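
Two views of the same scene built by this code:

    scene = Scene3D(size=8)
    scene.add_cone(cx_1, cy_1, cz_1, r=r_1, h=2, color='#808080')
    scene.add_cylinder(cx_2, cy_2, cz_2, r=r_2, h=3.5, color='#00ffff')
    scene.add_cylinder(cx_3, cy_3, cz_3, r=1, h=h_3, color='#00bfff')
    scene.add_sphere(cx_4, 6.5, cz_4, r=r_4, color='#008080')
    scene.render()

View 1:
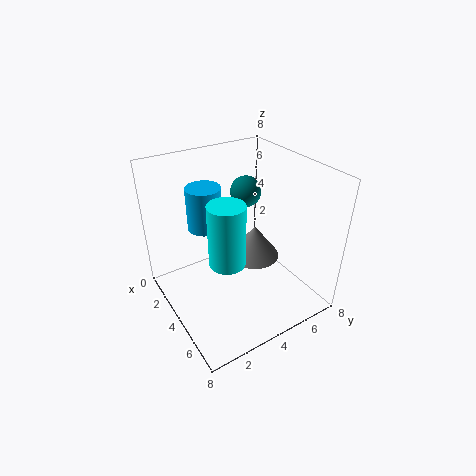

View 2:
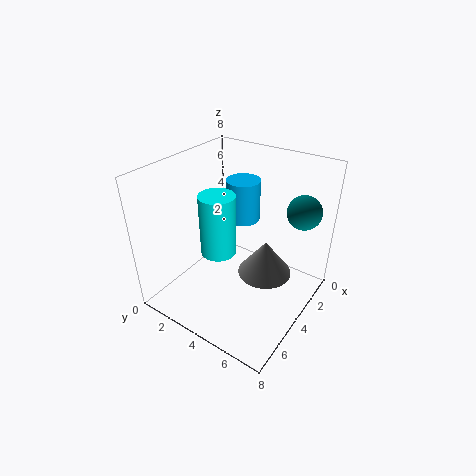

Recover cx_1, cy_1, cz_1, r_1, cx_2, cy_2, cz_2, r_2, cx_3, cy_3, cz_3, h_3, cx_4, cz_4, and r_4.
cx_1 = 3.5; cy_1 = 5.5; cz_1 = 2; r_1 = 1.5; cx_2 = 4.5; cy_2 = 3; cz_2 = 3; r_2 = 1; cx_3 = 2; cy_3 = 3; cz_3 = 4; h_3 = 2.5; cx_4 = 1; cz_4 = 5; r_4 = 1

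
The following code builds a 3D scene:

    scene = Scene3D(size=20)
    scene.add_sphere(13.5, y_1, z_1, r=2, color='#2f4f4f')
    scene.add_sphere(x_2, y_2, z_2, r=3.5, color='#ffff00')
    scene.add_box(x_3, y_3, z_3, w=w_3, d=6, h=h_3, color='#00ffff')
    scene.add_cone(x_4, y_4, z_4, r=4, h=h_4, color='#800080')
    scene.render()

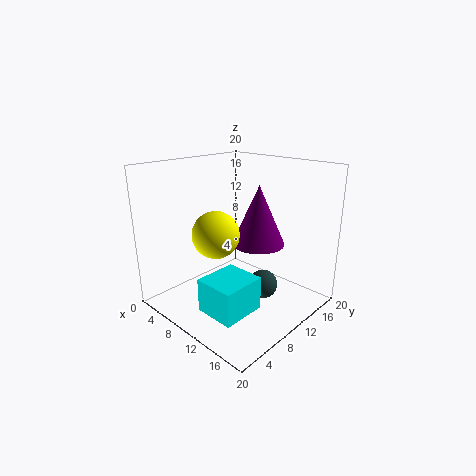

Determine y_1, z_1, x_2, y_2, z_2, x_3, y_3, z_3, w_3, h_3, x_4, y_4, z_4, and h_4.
y_1 = 11.5; z_1 = 3.5; x_2 = 6; y_2 = 9.5; z_2 = 9.5; x_3 = 10; y_3 = 2.5; z_3 = 2; w_3 = 5.5; h_3 = 4.5; x_4 = 9.5; y_4 = 15; z_4 = 7.5; h_4 = 9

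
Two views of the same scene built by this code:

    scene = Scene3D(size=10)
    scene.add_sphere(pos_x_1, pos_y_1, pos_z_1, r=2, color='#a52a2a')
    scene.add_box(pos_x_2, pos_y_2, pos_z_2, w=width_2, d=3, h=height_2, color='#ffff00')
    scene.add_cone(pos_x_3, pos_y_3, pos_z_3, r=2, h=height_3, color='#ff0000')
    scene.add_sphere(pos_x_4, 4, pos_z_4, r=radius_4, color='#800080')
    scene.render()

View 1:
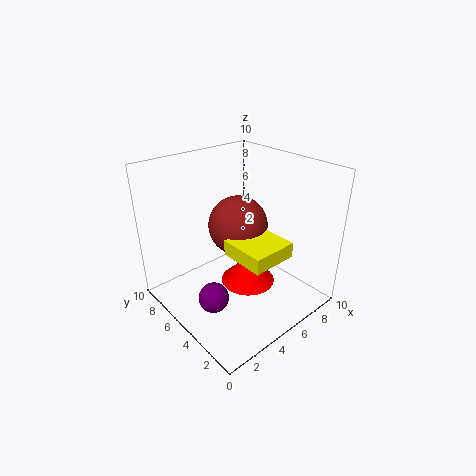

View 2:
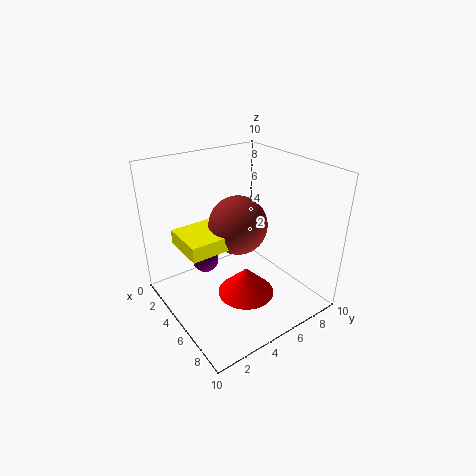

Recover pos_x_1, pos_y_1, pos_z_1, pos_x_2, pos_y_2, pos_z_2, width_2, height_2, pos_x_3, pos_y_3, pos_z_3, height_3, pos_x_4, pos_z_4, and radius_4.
pos_x_1 = 5, pos_y_1 = 5, pos_z_1 = 6, pos_x_2 = 3, pos_y_2 = 1, pos_z_2 = 5, width_2 = 3, height_2 = 1, pos_x_3 = 6, pos_y_3 = 5, pos_z_3 = 1, height_3 = 2, pos_x_4 = 2, pos_z_4 = 2, radius_4 = 1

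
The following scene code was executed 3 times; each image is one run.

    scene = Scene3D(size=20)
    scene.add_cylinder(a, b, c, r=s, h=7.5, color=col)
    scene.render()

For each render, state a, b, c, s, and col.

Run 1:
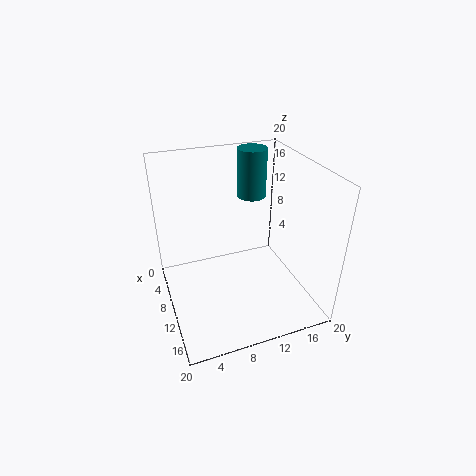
a = 2.75; b = 15; c = 12.5; s = 2.25; col = 'teal'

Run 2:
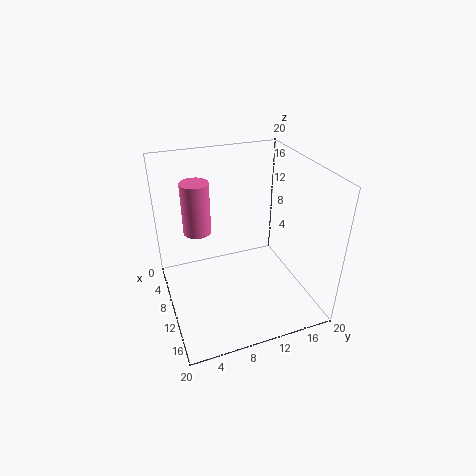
a = 6; b = 5.25; c = 9.75; s = 2; col = 'hotpink'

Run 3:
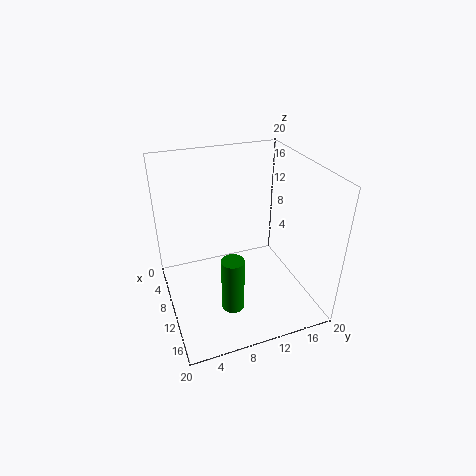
a = 14.75; b = 7.5; c = 2.5; s = 1.5; col = 'green'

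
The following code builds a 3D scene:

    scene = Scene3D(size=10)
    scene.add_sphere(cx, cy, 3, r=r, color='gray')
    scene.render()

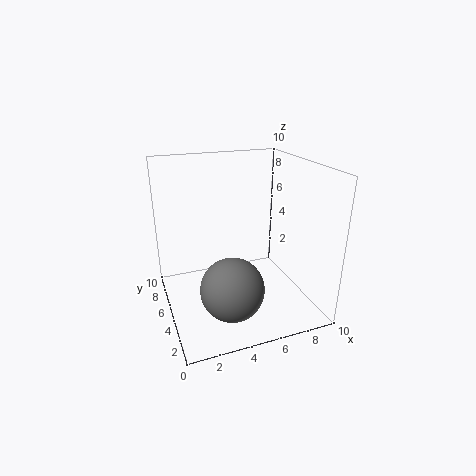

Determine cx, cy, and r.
cx = 3.5; cy = 2; r = 2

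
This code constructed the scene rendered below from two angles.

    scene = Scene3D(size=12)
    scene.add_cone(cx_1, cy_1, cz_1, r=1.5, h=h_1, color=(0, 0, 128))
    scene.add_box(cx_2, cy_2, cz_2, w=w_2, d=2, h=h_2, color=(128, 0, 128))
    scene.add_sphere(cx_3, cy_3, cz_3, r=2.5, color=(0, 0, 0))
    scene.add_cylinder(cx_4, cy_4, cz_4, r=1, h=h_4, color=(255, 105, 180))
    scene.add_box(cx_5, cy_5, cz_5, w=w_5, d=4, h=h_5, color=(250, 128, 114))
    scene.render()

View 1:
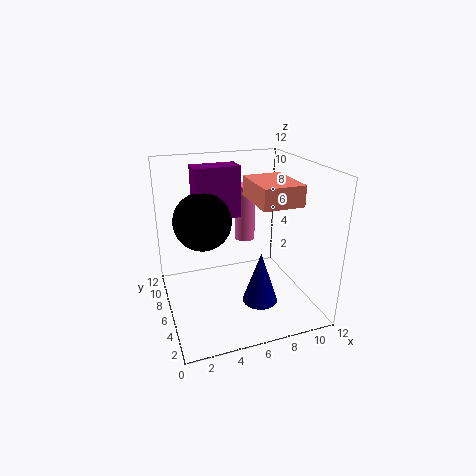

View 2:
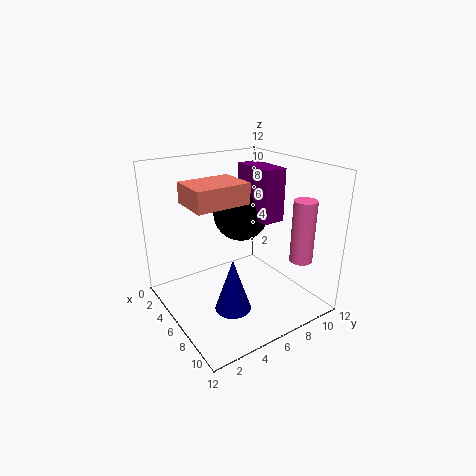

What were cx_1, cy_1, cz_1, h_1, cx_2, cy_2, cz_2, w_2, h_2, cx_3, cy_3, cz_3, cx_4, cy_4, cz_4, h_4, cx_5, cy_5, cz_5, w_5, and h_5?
cx_1 = 7.5; cy_1 = 4.5; cz_1 = 0.5; h_1 = 4.5; cx_2 = 3; cy_2 = 8; cz_2 = 7; w_2 = 4; h_2 = 4.5; cx_3 = 3.5; cy_3 = 8; cz_3 = 7; cx_4 = 8.5; cy_4 = 11; cz_4 = 3.5; h_4 = 5.5; cx_5 = 6; cy_5 = 1; cz_5 = 10; w_5 = 3; h_5 = 1.5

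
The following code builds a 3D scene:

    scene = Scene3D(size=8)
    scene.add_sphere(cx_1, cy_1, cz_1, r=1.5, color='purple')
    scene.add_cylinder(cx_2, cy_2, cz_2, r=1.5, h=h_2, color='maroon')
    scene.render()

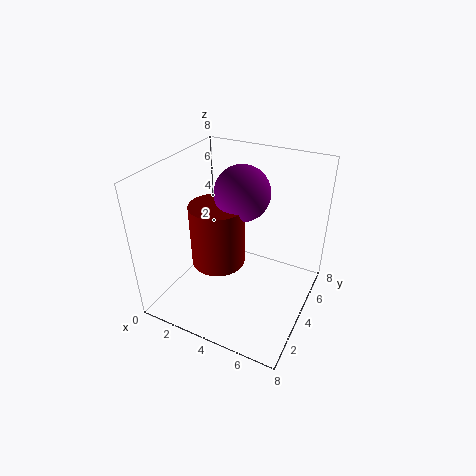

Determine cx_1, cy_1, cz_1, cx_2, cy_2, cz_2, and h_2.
cx_1 = 4, cy_1 = 4.5, cz_1 = 6.5, cx_2 = 3, cy_2 = 3.5, cz_2 = 2.5, h_2 = 3.5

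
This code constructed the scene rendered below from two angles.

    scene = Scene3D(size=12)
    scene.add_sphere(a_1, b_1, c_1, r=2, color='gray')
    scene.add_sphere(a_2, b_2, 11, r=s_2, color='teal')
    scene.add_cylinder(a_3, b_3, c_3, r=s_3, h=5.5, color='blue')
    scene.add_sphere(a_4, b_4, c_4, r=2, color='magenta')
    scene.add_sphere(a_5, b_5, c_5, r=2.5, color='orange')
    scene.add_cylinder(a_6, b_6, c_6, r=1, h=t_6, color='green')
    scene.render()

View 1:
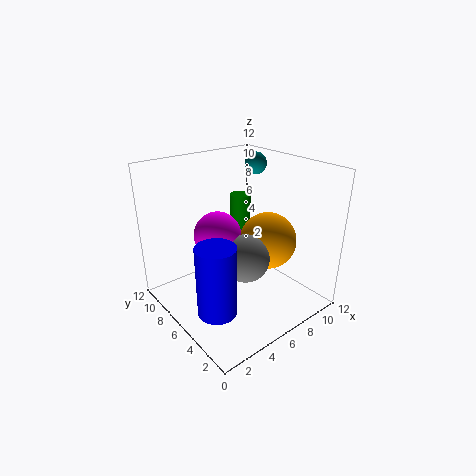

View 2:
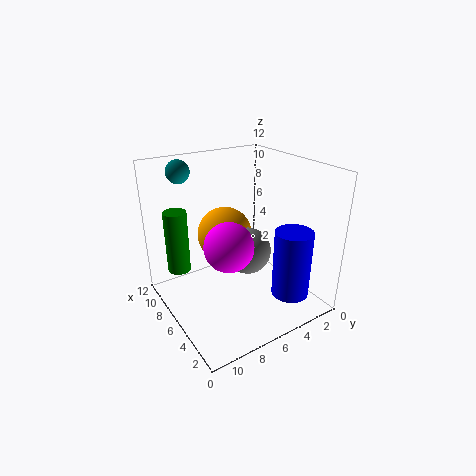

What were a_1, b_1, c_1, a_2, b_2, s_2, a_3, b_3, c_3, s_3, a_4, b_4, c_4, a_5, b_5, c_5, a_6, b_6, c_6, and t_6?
a_1 = 6; b_1 = 5; c_1 = 4.5; a_2 = 10.5; b_2 = 9; s_2 = 1; a_3 = 2; b_3 = 3.5; c_3 = 2; s_3 = 1.5; a_4 = 5; b_4 = 7.5; c_4 = 6; a_5 = 9; b_5 = 5.5; c_5 = 5; a_6 = 9.5; b_6 = 10; c_6 = 2.5; t_6 = 5.5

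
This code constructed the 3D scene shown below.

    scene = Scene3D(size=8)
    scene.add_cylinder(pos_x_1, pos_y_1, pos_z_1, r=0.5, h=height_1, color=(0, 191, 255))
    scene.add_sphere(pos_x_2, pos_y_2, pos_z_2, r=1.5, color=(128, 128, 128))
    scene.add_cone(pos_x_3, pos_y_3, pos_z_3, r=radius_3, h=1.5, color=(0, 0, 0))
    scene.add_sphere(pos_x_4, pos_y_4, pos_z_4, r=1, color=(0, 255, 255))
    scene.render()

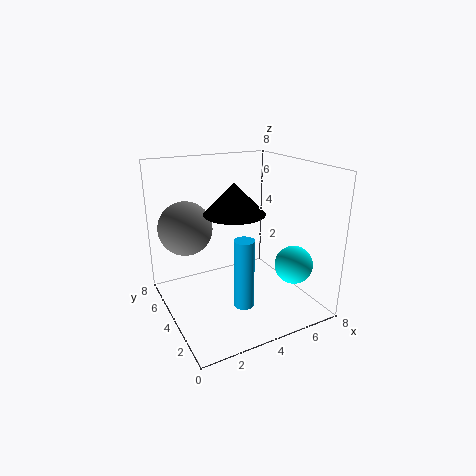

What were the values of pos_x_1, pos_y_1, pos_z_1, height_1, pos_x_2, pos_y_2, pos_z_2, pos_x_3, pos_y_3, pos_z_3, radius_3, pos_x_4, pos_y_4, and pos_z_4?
pos_x_1 = 3; pos_y_1 = 1.5; pos_z_1 = 1.5; height_1 = 3.5; pos_x_2 = 1.5; pos_y_2 = 5.5; pos_z_2 = 4.5; pos_x_3 = 3; pos_y_3 = 2.5; pos_z_3 = 6; radius_3 = 1.5; pos_x_4 = 6; pos_y_4 = 1.5; pos_z_4 = 3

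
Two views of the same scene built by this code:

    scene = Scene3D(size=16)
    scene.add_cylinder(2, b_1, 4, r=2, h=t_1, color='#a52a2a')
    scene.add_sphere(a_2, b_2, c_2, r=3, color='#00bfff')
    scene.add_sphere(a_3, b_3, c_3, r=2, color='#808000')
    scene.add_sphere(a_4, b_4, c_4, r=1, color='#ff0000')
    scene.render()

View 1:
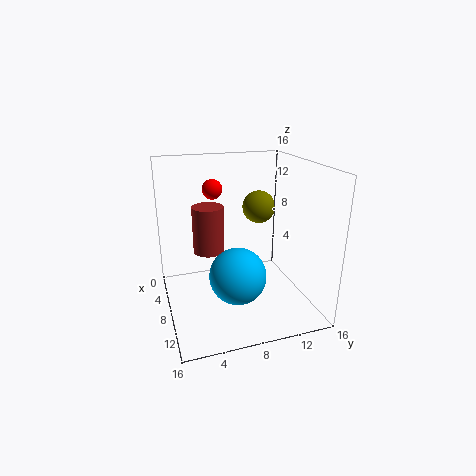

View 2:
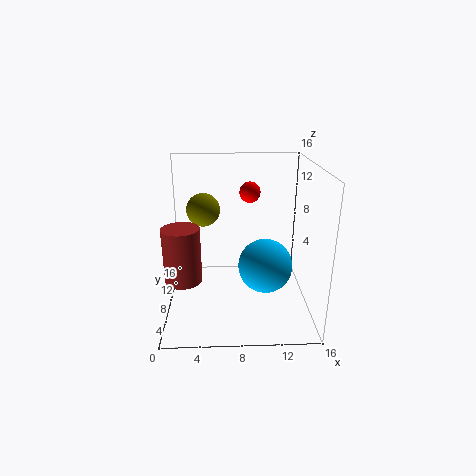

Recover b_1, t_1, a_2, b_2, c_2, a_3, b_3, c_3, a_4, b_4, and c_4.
b_1 = 6, t_1 = 6, a_2 = 11, b_2 = 7, c_2 = 5, a_3 = 4, b_3 = 12, c_3 = 10, a_4 = 9, b_4 = 5, c_4 = 14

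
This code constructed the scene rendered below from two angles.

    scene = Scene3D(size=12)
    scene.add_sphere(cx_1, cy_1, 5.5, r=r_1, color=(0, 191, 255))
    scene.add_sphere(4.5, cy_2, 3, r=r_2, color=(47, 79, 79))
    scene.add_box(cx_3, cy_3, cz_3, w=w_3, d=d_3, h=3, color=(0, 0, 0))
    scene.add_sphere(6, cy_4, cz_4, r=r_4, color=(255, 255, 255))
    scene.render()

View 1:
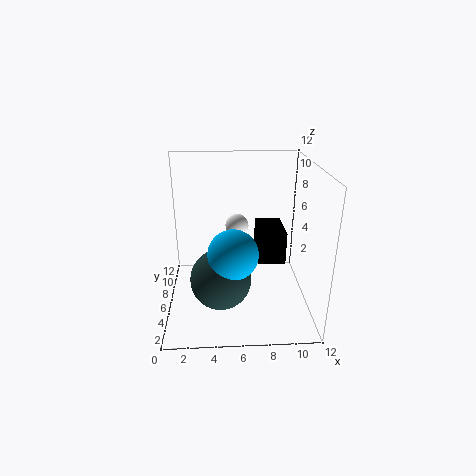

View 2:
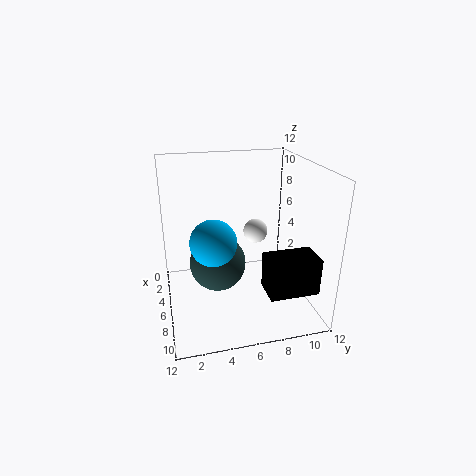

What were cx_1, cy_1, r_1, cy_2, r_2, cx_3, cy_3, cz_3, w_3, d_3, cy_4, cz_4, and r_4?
cx_1 = 5.5; cy_1 = 4; r_1 = 2; cy_2 = 4.5; r_2 = 2.5; cx_3 = 8; cy_3 = 7.5; cz_3 = 2.5; w_3 = 2.5; d_3 = 4; cy_4 = 7.5; cz_4 = 6.5; r_4 = 1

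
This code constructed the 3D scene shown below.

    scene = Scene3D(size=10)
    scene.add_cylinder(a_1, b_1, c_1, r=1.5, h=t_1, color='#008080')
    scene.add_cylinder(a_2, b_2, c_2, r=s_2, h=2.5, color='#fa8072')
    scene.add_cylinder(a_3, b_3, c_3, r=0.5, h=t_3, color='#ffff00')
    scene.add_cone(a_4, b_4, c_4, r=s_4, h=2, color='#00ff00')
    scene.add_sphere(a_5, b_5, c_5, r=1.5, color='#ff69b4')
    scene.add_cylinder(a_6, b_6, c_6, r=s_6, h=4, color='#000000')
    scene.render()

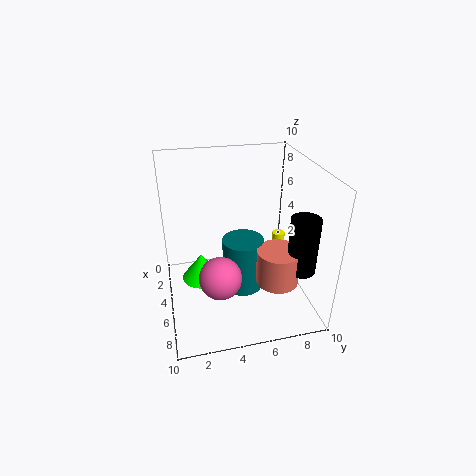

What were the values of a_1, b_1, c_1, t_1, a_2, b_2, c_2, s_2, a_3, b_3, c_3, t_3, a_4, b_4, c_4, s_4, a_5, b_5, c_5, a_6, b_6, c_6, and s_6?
a_1 = 4.5, b_1 = 5.5, c_1 = 0.5, t_1 = 4, a_2 = 6.5, b_2 = 7.5, c_2 = 2, s_2 = 1.5, a_3 = 2.5, b_3 = 9, c_3 = 1.5, t_3 = 2, a_4 = 3.5, b_4 = 2.5, c_4 = 1, s_4 = 1.5, a_5 = 6, b_5 = 3.5, c_5 = 2.5, a_6 = 7, b_6 = 9, c_6 = 3, s_6 = 1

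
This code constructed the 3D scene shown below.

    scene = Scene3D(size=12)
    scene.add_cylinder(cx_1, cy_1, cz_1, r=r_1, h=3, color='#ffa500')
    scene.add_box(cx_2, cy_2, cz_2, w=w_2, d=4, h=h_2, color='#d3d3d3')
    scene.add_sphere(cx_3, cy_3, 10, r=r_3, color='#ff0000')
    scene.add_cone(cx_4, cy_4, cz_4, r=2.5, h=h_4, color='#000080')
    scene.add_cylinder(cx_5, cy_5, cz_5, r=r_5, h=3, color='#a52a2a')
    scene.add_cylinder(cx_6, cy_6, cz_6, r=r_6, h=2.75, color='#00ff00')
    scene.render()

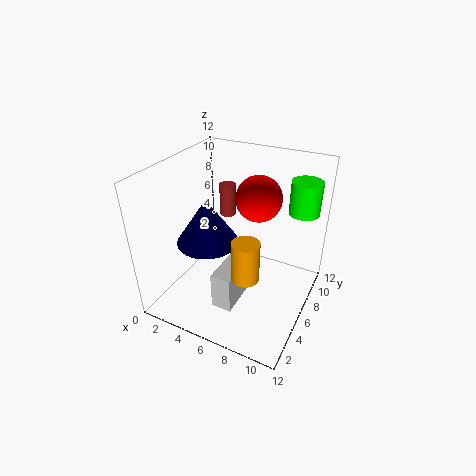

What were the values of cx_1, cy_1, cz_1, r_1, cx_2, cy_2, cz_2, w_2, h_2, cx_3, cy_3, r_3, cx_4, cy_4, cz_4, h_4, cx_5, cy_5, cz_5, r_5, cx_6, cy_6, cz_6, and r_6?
cx_1 = 8.5, cy_1 = 2.25, cz_1 = 5.5, r_1 = 1, cx_2 = 5, cy_2 = 3, cz_2 = 0.5, w_2 = 1.75, h_2 = 3.25, cx_3 = 7.75, cy_3 = 6, r_3 = 1.75, cx_4 = 4, cy_4 = 4.5, cz_4 = 6, h_4 = 3.75, cx_5 = 3, cy_5 = 9.75, cz_5 = 5.75, r_5 = 0.75, cx_6 = 10.5, cy_6 = 9, cz_6 = 8, r_6 = 1.25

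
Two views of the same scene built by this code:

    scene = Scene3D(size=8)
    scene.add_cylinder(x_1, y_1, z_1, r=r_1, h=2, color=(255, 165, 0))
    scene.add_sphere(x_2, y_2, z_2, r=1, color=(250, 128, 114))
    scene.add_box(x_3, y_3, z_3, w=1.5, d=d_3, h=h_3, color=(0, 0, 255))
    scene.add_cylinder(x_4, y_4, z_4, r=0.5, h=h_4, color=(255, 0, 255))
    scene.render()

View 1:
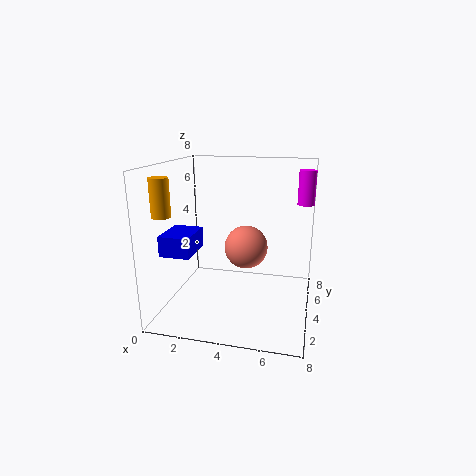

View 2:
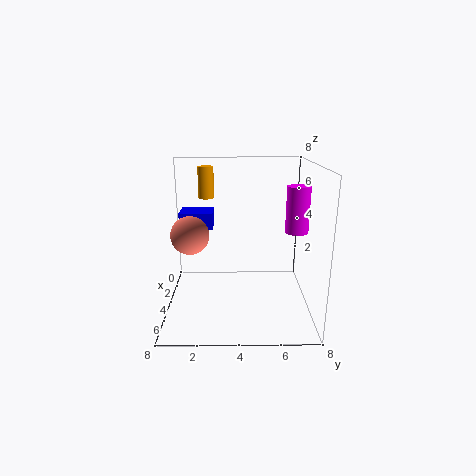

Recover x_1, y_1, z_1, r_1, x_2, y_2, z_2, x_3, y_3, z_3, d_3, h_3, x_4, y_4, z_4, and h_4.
x_1 = 0.5; y_1 = 2; z_1 = 5.5; r_1 = 0.5; x_2 = 5; y_2 = 1.5; z_2 = 4.5; x_3 = 1; y_3 = 0.5; z_3 = 4; d_3 = 2; h_3 = 1; x_4 = 7.5; y_4 = 6.5; z_4 = 5.5; h_4 = 2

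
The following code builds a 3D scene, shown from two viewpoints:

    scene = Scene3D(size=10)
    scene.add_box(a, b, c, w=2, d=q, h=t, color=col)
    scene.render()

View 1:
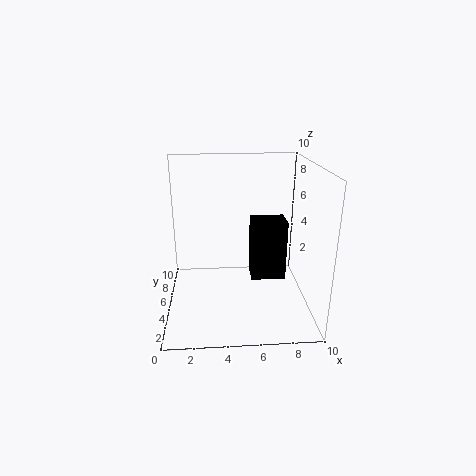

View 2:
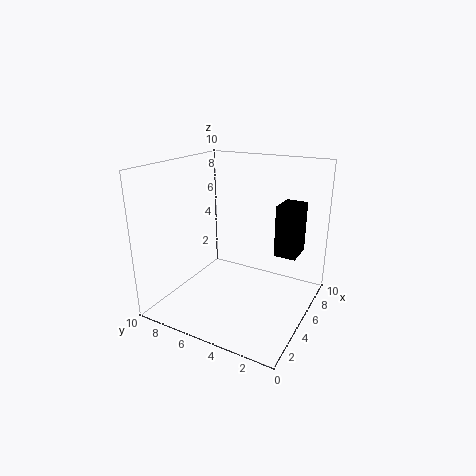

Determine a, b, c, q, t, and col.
a = 5.5
b = 1
c = 4
q = 1.5
t = 3.5
col = 'black'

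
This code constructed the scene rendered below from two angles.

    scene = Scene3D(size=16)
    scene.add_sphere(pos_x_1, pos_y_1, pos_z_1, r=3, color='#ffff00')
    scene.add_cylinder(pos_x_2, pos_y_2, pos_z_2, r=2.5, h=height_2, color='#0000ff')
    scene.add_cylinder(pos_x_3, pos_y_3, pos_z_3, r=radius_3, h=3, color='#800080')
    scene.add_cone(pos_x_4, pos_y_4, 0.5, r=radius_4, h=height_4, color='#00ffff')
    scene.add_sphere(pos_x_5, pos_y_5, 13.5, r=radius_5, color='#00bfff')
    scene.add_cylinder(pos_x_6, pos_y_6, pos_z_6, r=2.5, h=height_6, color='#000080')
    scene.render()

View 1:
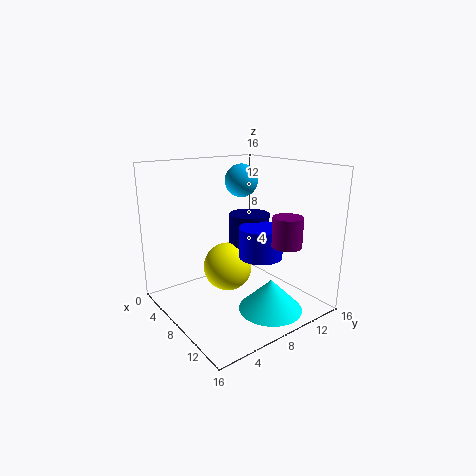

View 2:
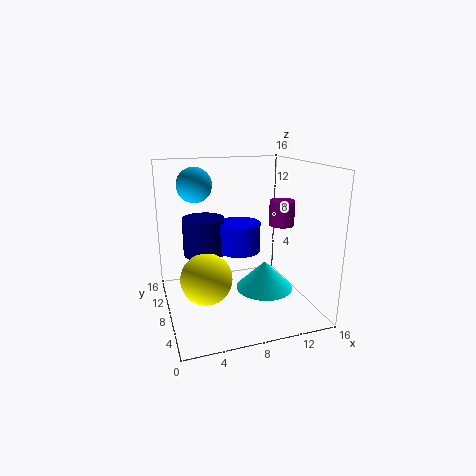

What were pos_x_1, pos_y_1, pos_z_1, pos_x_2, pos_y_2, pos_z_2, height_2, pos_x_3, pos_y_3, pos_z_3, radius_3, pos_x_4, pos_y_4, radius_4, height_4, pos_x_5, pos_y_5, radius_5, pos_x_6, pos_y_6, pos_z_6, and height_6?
pos_x_1 = 4.5
pos_y_1 = 9
pos_z_1 = 3
pos_x_2 = 9
pos_y_2 = 10.5
pos_z_2 = 5.5
height_2 = 3.5
pos_x_3 = 14
pos_y_3 = 9.5
pos_z_3 = 8.5
radius_3 = 1.5
pos_x_4 = 12
pos_y_4 = 9.5
radius_4 = 3.5
height_4 = 3.5
pos_x_5 = 4
pos_y_5 = 11.5
radius_5 = 2
pos_x_6 = 5
pos_y_6 = 12
pos_z_6 = 5
height_6 = 4.5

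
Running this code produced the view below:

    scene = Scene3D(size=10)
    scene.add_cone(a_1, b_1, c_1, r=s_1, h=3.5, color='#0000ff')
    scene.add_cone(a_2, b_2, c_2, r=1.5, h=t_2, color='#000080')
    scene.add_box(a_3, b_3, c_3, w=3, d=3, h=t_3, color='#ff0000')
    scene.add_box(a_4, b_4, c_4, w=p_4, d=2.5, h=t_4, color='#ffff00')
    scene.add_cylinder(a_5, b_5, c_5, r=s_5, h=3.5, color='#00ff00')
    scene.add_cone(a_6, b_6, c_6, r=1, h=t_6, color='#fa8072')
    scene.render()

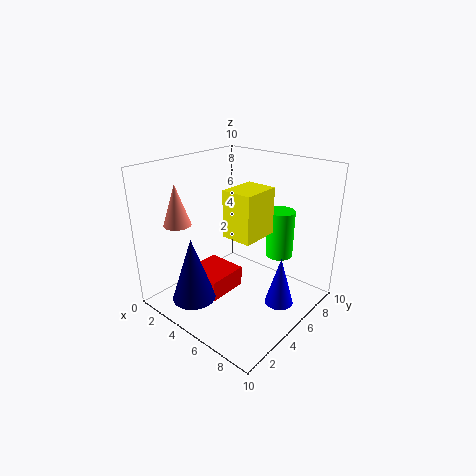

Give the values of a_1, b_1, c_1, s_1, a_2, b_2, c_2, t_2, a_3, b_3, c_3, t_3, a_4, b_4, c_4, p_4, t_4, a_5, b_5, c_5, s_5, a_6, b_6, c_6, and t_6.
a_1 = 8; b_1 = 6; c_1 = 0.5; s_1 = 1; a_2 = 3.5; b_2 = 2; c_2 = 1; t_2 = 4.5; a_3 = 1.5; b_3 = 3; c_3 = 0.5; t_3 = 1.5; a_4 = 5.5; b_4 = 3; c_4 = 6; p_4 = 2; t_4 = 3; a_5 = 6.5; b_5 = 8; c_5 = 3; s_5 = 1; a_6 = 1; b_6 = 3; c_6 = 5.5; t_6 = 3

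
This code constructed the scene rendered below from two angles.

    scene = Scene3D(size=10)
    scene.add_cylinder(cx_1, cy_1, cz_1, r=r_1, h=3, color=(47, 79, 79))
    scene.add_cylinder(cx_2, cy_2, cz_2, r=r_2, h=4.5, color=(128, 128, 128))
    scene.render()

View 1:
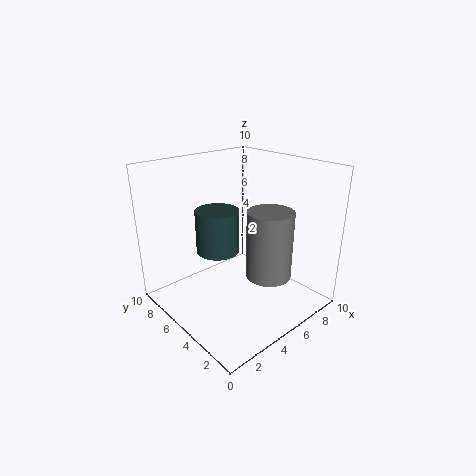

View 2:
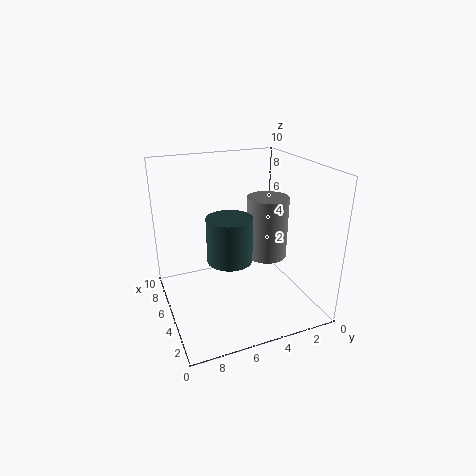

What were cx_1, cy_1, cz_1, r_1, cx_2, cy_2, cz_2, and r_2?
cx_1 = 4, cy_1 = 6, cz_1 = 4, r_1 = 1.5, cx_2 = 5.5, cy_2 = 2.5, cz_2 = 3, r_2 = 1.5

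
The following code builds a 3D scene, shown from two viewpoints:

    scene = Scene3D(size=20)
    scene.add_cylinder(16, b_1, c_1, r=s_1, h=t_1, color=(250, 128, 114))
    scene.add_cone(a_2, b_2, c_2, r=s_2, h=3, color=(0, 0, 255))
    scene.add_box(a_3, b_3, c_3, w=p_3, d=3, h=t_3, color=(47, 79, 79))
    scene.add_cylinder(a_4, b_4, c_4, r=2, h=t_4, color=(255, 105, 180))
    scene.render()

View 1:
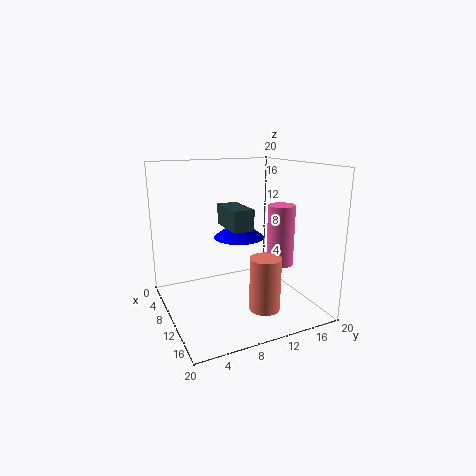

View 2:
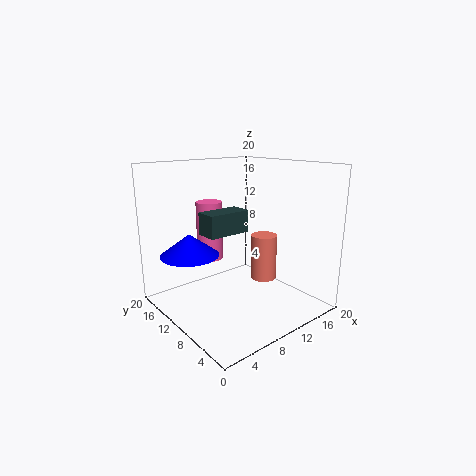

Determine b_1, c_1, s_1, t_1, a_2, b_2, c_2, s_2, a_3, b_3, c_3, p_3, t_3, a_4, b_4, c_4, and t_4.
b_1 = 11, c_1 = 2, s_1 = 2, t_1 = 7, a_2 = 4, b_2 = 13, c_2 = 8, s_2 = 4, a_3 = 5, b_3 = 9, c_3 = 11, p_3 = 6, t_3 = 3, a_4 = 10, b_4 = 17, c_4 = 5, t_4 = 9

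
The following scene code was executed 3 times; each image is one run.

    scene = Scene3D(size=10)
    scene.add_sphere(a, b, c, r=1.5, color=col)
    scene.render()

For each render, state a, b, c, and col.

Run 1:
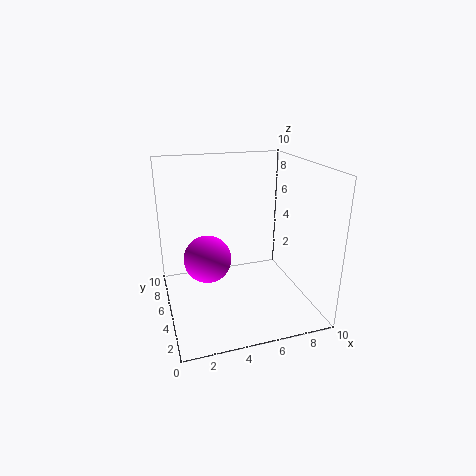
a = 2.5
b = 3.5
c = 4.5
col = 'magenta'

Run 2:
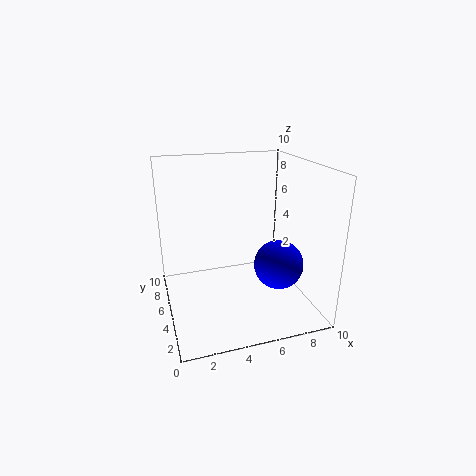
a = 6.5
b = 1.5
c = 4.5
col = 'blue'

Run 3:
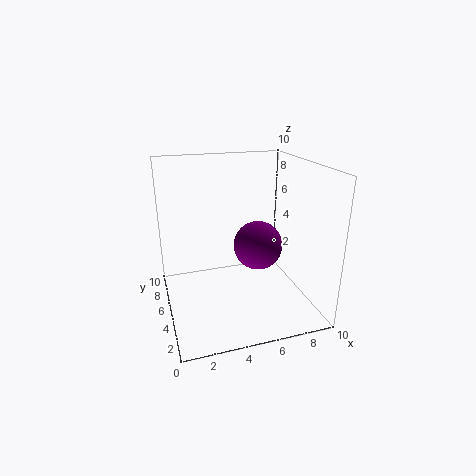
a = 5.5
b = 2.5
c = 5.5
col = 'purple'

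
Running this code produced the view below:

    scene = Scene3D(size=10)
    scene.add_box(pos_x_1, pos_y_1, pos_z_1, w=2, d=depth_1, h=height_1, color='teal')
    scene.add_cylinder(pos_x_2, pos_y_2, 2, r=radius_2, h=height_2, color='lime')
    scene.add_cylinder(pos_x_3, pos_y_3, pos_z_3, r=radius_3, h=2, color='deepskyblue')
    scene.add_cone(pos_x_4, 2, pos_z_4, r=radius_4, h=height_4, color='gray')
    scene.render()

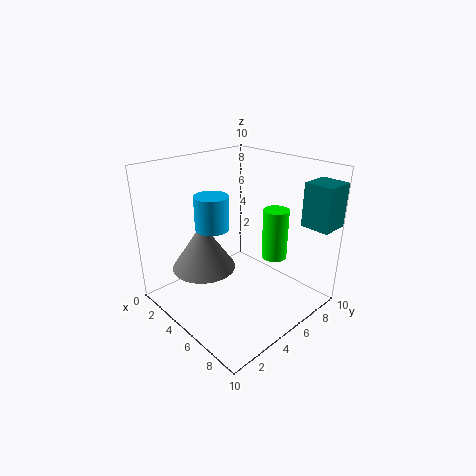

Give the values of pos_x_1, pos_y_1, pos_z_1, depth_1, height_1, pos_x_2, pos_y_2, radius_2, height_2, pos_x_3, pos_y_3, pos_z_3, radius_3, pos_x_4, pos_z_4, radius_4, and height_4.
pos_x_1 = 8, pos_y_1 = 8, pos_z_1 = 6, depth_1 = 2, height_1 = 3, pos_x_2 = 5, pos_y_2 = 9, radius_2 = 1, height_2 = 4, pos_x_3 = 6, pos_y_3 = 2, pos_z_3 = 7, radius_3 = 1, pos_x_4 = 5, pos_z_4 = 4, radius_4 = 2, height_4 = 3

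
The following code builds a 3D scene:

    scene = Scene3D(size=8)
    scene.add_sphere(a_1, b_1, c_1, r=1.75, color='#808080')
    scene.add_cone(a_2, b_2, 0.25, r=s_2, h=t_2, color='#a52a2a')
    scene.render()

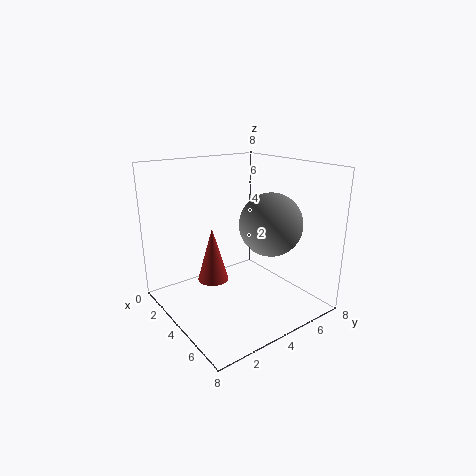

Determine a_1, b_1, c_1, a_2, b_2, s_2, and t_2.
a_1 = 5, b_1 = 5.5, c_1 = 4.75, a_2 = 1.25, b_2 = 4, s_2 = 1, t_2 = 3.5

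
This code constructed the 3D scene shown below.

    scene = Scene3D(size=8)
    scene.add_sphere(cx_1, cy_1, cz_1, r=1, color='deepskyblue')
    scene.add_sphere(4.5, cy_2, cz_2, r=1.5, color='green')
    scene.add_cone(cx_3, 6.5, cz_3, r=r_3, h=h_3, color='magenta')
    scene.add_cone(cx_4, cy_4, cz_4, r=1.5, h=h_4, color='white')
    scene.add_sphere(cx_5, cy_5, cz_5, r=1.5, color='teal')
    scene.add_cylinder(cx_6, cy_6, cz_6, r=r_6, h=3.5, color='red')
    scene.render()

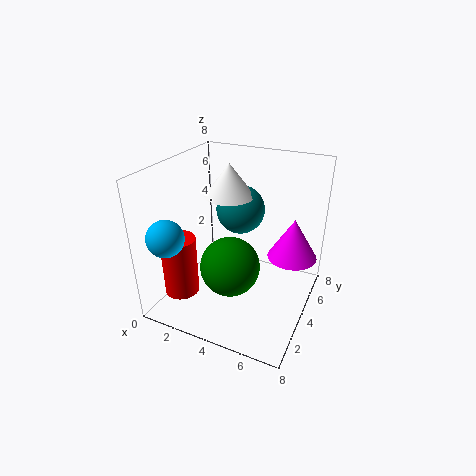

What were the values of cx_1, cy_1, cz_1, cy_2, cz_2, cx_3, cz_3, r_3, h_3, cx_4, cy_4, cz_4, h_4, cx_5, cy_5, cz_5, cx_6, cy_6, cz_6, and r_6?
cx_1 = 1
cy_1 = 1.5
cz_1 = 4.5
cy_2 = 2
cz_2 = 3.5
cx_3 = 6.5
cz_3 = 2
r_3 = 1.5
h_3 = 2.5
cx_4 = 2.5
cy_4 = 6
cz_4 = 5.5
h_4 = 2
cx_5 = 3
cy_5 = 6.5
cz_5 = 4.5
cx_6 = 1
cy_6 = 2.5
cz_6 = 0.5
r_6 = 1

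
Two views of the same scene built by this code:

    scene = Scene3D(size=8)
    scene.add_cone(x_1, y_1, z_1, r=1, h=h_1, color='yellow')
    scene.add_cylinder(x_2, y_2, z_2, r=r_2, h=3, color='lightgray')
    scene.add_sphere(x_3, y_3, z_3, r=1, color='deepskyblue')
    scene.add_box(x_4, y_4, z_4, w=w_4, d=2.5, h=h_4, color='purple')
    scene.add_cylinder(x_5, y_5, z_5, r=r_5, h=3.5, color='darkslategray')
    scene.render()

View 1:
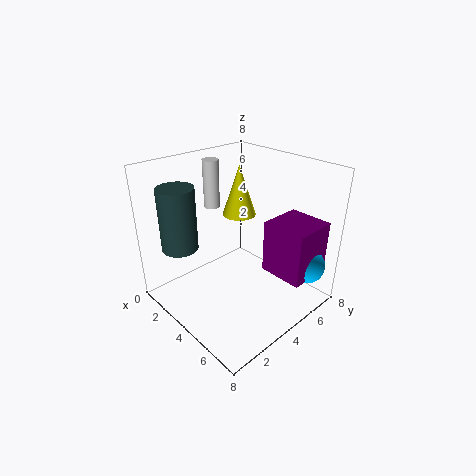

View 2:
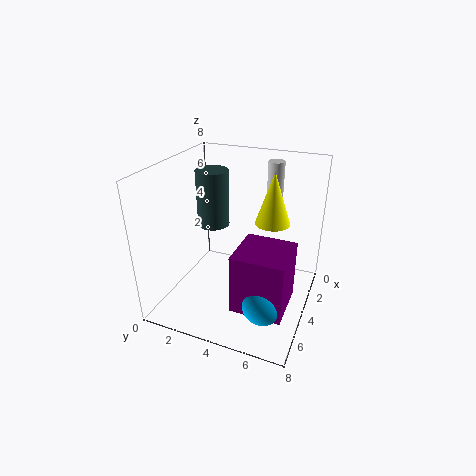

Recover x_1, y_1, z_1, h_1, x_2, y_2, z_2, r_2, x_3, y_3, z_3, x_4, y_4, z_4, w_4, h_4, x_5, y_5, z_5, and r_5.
x_1 = 2.5
y_1 = 5.5
z_1 = 4.5
h_1 = 3
x_2 = 0.5
y_2 = 5
z_2 = 4.5
r_2 = 0.5
x_3 = 7
y_3 = 6.5
z_3 = 2.5
x_4 = 5
y_4 = 5
z_4 = 2
w_4 = 2.5
h_4 = 3
x_5 = 2
y_5 = 1.5
z_5 = 3.5
r_5 = 1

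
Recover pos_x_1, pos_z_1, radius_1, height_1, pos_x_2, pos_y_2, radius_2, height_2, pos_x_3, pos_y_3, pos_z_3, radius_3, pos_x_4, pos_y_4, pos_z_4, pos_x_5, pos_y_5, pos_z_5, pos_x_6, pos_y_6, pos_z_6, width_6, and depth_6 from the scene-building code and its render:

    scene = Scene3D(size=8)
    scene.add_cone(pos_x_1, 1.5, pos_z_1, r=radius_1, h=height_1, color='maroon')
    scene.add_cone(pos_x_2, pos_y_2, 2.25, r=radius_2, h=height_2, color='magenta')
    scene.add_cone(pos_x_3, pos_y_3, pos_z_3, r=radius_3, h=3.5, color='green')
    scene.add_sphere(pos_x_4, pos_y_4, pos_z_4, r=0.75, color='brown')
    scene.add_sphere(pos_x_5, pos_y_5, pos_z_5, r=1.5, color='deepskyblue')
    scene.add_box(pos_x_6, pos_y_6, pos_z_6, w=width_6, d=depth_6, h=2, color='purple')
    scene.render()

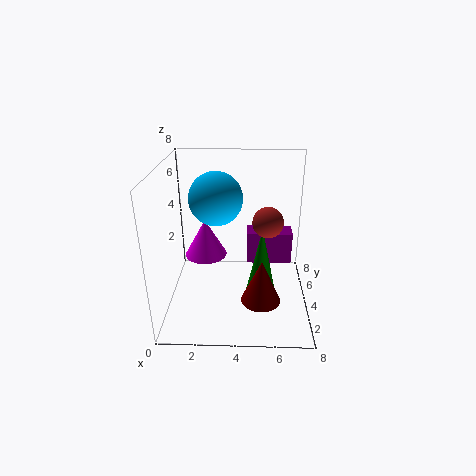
pos_x_1 = 5.25; pos_z_1 = 1.75; radius_1 = 1; height_1 = 2.25; pos_x_2 = 2; pos_y_2 = 5.25; radius_2 = 1.25; height_2 = 2.25; pos_x_3 = 5.25; pos_y_3 = 2; pos_z_3 = 2; radius_3 = 0.75; pos_x_4 = 5.5; pos_y_4 = 2.25; pos_z_4 = 5.75; pos_x_5 = 2.75; pos_y_5 = 4.75; pos_z_5 = 6; pos_x_6 = 4.5; pos_y_6 = 5.5; pos_z_6 = 1.5; width_6 = 2.75; depth_6 = 1.25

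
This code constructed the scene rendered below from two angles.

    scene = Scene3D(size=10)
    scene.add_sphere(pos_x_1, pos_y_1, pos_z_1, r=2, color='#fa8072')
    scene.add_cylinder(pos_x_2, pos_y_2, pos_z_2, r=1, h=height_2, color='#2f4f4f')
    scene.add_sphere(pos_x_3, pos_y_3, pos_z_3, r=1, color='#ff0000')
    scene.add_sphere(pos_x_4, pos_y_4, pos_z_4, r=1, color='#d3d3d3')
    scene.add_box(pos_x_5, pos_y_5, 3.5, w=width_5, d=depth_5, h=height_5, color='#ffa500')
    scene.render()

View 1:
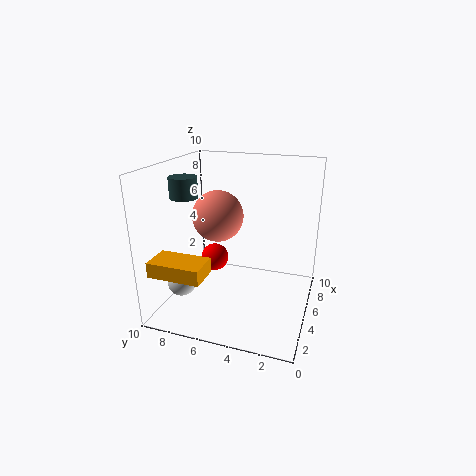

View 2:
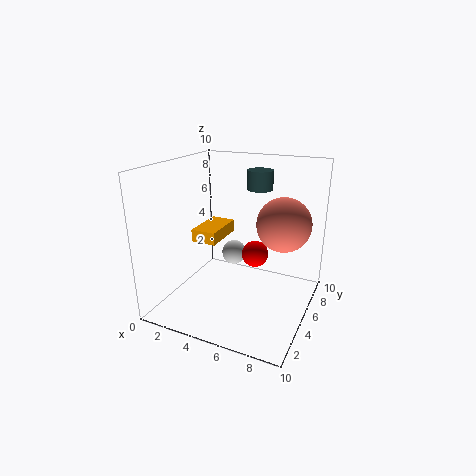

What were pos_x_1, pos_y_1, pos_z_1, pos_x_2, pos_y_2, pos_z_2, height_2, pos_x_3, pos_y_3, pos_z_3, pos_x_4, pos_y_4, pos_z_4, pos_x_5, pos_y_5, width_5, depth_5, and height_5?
pos_x_1 = 7.5; pos_y_1 = 7.5; pos_z_1 = 5.5; pos_x_2 = 5; pos_y_2 = 9; pos_z_2 = 7.5; height_2 = 1.5; pos_x_3 = 5.5; pos_y_3 = 7; pos_z_3 = 3; pos_x_4 = 3; pos_y_4 = 8.5; pos_z_4 = 2; pos_x_5 = 0.5; pos_y_5 = 6; width_5 = 2; depth_5 = 3.5; height_5 = 1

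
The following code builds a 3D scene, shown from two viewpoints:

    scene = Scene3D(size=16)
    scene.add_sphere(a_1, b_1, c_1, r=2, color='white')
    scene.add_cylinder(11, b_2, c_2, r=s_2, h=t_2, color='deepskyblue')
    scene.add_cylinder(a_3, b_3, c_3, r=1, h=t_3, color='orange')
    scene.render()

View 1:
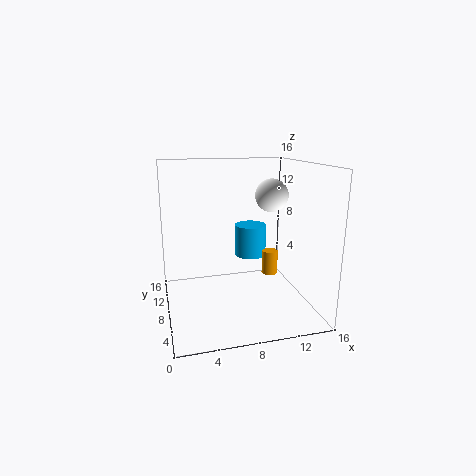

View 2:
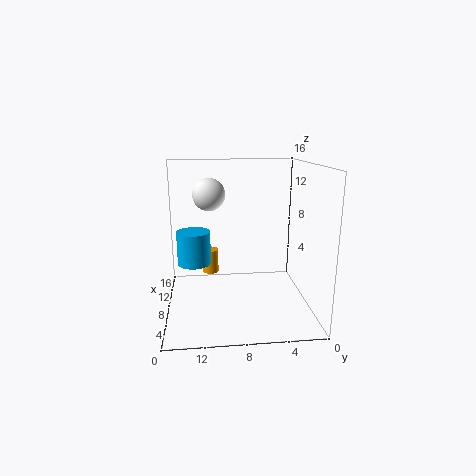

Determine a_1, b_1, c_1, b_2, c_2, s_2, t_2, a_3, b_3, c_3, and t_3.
a_1 = 13
b_1 = 11
c_1 = 12
b_2 = 13
c_2 = 4
s_2 = 2
t_2 = 4
a_3 = 13
b_3 = 11
c_3 = 2
t_3 = 3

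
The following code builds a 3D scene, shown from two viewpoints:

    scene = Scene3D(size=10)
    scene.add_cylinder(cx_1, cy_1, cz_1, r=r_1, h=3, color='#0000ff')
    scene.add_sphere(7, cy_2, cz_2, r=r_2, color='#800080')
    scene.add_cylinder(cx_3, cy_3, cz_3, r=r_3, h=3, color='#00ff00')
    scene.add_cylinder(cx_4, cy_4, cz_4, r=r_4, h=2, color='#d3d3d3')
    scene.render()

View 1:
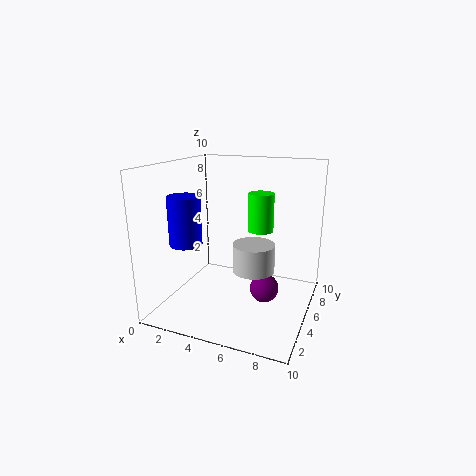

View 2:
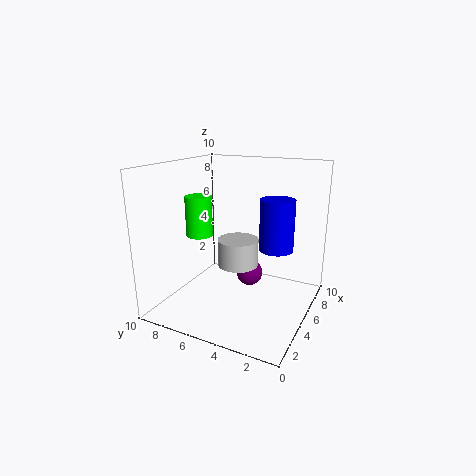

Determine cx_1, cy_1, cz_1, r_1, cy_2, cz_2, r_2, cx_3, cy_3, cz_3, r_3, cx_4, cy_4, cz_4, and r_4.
cx_1 = 3
cy_1 = 1.5
cz_1 = 5.5
r_1 = 1
cy_2 = 5
cz_2 = 1.5
r_2 = 1
cx_3 = 5.5
cy_3 = 8.5
cz_3 = 4.5
r_3 = 1
cx_4 = 6
cy_4 = 5.5
cz_4 = 2.5
r_4 = 1.5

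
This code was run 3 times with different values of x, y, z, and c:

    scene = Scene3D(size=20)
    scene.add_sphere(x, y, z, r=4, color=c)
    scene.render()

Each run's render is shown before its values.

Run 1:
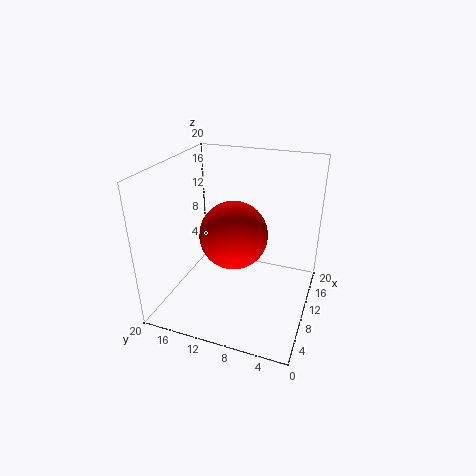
x = 4.5, y = 8.5, z = 13.5, c = 'red'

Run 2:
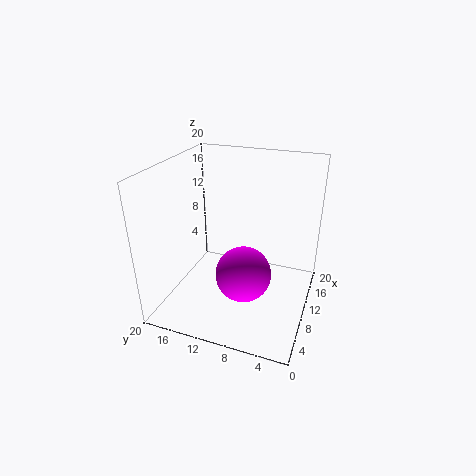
x = 9.5, y = 9, z = 4.5, c = 'magenta'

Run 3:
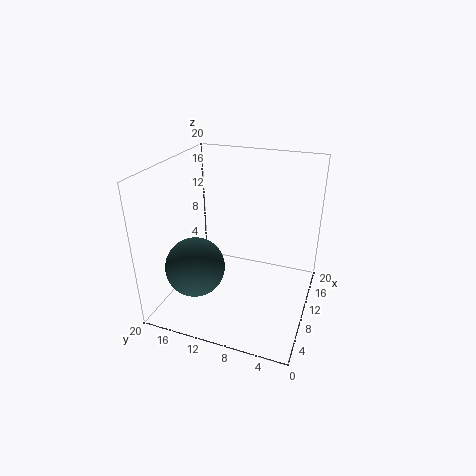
x = 5.5, y = 14.5, z = 7, c = 'darkslategray'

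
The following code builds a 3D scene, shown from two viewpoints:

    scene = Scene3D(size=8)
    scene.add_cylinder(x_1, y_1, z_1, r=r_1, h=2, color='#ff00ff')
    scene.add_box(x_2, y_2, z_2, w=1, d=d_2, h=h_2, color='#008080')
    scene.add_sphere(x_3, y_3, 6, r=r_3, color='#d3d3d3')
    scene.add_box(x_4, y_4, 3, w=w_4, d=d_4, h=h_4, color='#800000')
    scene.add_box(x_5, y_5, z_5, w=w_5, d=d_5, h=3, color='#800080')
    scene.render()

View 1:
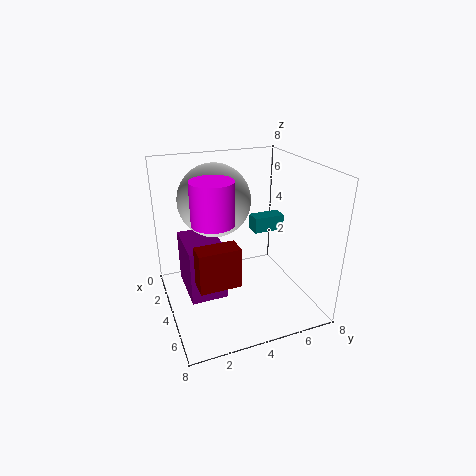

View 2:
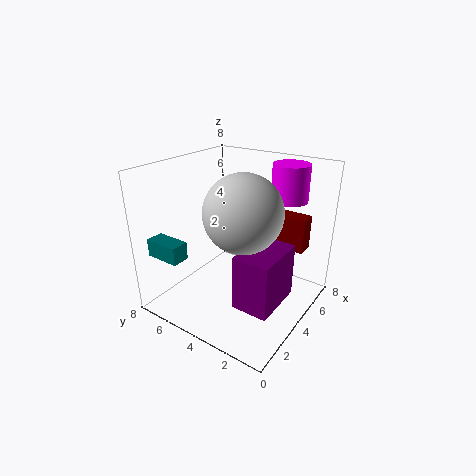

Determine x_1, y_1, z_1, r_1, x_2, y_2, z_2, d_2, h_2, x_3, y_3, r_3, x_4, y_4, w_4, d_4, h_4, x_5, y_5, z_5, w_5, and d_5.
x_1 = 6; y_1 = 2; z_1 = 6; r_1 = 1; x_2 = 1; y_2 = 6; z_2 = 3; d_2 = 2; h_2 = 1; x_3 = 3; y_3 = 3; r_3 = 2; x_4 = 6; y_4 = 1; w_4 = 1; d_4 = 2; h_4 = 2; x_5 = 2; y_5 = 1; z_5 = 1; w_5 = 3; d_5 = 2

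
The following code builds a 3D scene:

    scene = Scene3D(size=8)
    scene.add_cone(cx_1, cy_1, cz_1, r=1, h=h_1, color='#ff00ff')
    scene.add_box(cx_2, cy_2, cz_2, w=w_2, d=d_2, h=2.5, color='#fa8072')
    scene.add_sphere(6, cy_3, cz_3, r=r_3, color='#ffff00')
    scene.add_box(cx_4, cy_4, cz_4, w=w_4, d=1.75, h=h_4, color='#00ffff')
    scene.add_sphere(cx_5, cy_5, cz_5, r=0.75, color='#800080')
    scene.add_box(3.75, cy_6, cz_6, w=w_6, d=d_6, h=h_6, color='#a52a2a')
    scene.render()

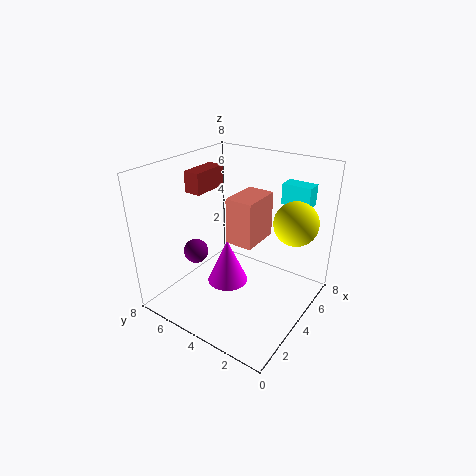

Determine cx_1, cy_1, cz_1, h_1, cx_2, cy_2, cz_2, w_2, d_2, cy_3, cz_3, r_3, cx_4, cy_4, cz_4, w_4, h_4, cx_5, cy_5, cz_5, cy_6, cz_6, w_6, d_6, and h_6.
cx_1 = 2, cy_1 = 3.25, cz_1 = 2.75, h_1 = 2.25, cx_2 = 3.25, cy_2 = 2.75, cz_2 = 4, w_2 = 2.25, d_2 = 1.5, cy_3 = 1.5, cz_3 = 4.75, r_3 = 1.25, cx_4 = 7, cy_4 = 1.25, cz_4 = 5.25, w_4 = 1, h_4 = 1.25, cx_5 = 3.75, cy_5 = 7, cz_5 = 2.25, cy_6 = 6.5, cz_6 = 6, w_6 = 2.25, d_6 = 1, h_6 = 1.25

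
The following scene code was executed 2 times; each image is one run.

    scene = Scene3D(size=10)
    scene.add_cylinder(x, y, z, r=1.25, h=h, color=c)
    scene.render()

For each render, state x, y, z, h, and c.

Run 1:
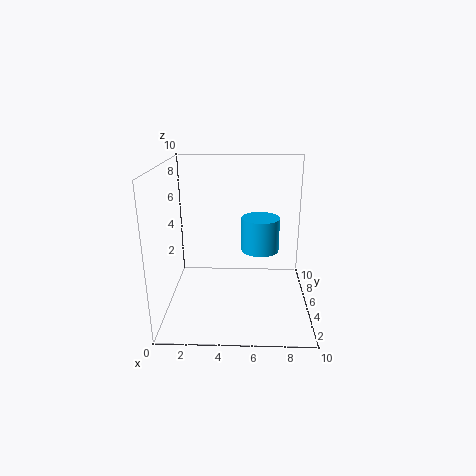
x = 6.5; y = 4.25; z = 4.5; h = 2.25; c = 'deepskyblue'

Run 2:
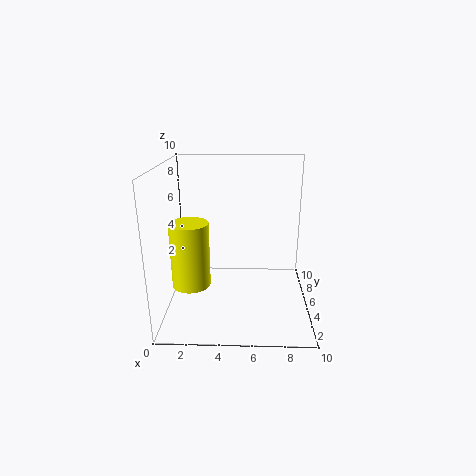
x = 2; y = 3; z = 2.5; h = 4.25; c = 'yellow'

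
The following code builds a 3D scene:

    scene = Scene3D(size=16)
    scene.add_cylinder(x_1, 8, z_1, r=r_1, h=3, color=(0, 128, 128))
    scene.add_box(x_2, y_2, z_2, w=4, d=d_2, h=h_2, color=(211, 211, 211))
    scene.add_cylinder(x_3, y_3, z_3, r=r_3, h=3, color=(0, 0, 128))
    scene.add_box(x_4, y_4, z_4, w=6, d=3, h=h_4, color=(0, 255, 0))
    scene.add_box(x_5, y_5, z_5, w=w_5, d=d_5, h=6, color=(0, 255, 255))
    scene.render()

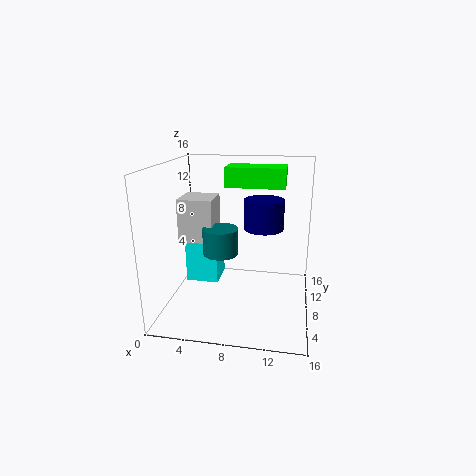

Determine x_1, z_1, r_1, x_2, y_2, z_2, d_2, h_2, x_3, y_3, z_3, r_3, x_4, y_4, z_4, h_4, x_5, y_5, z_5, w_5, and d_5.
x_1 = 6; z_1 = 6; r_1 = 2; x_2 = 1; y_2 = 8; z_2 = 7; d_2 = 4; h_2 = 5; x_3 = 11; y_3 = 6; z_3 = 10; r_3 = 2; x_4 = 7; y_4 = 6; z_4 = 14; h_4 = 2; x_5 = 1; y_5 = 10; z_5 = 1; w_5 = 4; d_5 = 4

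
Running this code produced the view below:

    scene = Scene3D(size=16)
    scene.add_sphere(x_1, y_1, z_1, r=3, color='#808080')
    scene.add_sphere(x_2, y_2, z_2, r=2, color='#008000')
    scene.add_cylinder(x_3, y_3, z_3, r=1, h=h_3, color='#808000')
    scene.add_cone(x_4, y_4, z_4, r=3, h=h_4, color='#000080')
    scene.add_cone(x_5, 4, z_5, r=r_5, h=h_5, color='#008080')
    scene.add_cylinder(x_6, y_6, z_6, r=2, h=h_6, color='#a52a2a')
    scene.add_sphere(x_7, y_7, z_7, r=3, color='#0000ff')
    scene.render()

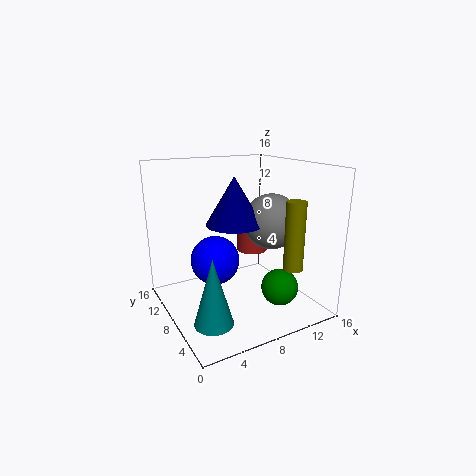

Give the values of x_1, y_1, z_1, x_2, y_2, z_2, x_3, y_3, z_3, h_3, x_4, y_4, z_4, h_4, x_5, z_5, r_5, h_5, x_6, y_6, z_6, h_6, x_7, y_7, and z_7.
x_1 = 11
y_1 = 6
z_1 = 10
x_2 = 11
y_2 = 4
z_2 = 3
x_3 = 11
y_3 = 2
z_3 = 6
h_3 = 7
x_4 = 7
y_4 = 7
z_4 = 10
h_4 = 5
x_5 = 3
z_5 = 1
r_5 = 2
h_5 = 7
x_6 = 13
y_6 = 13
z_6 = 4
h_6 = 3
x_7 = 7
y_7 = 12
z_7 = 4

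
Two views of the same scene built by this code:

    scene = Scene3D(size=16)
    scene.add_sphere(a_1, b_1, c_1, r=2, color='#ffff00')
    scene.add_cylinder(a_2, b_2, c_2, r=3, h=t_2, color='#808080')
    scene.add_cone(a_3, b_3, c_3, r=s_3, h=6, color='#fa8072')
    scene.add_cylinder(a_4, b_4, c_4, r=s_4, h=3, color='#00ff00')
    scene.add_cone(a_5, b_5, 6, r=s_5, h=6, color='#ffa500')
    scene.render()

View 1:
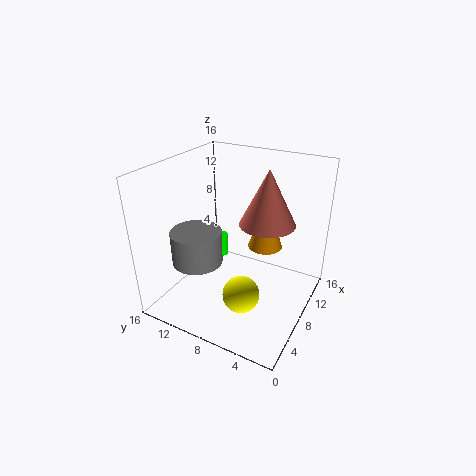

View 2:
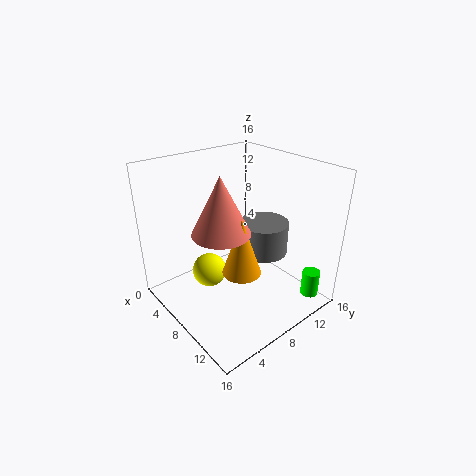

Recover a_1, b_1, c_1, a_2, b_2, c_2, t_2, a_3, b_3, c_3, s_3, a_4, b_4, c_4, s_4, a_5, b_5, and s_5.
a_1 = 5
b_1 = 6
c_1 = 3
a_2 = 7
b_2 = 13
c_2 = 4
t_2 = 4
a_3 = 9
b_3 = 5
c_3 = 10
s_3 = 3
a_4 = 14
b_4 = 14
c_4 = 1
s_4 = 1
a_5 = 11
b_5 = 6
s_5 = 2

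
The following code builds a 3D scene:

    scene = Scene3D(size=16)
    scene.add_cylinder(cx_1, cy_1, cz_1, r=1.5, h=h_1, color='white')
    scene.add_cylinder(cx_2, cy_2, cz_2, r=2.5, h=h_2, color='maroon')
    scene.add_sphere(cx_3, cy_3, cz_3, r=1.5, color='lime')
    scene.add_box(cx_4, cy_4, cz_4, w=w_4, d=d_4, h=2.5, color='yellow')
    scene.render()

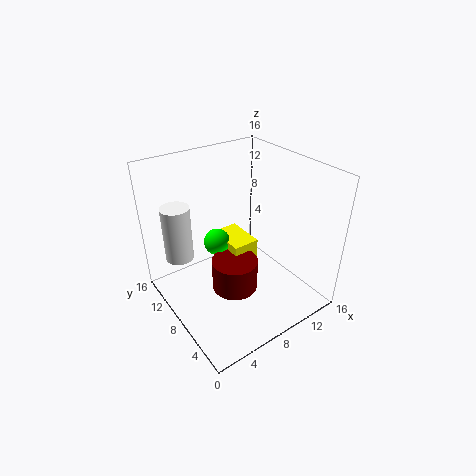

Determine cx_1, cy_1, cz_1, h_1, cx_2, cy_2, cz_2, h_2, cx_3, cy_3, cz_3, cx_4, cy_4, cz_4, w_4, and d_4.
cx_1 = 2
cy_1 = 10.5
cz_1 = 6.5
h_1 = 6
cx_2 = 6.5
cy_2 = 6.5
cz_2 = 3
h_2 = 3.5
cx_3 = 6.5
cy_3 = 10
cz_3 = 7
cx_4 = 7
cy_4 = 7
cz_4 = 5
w_4 = 3
d_4 = 4.5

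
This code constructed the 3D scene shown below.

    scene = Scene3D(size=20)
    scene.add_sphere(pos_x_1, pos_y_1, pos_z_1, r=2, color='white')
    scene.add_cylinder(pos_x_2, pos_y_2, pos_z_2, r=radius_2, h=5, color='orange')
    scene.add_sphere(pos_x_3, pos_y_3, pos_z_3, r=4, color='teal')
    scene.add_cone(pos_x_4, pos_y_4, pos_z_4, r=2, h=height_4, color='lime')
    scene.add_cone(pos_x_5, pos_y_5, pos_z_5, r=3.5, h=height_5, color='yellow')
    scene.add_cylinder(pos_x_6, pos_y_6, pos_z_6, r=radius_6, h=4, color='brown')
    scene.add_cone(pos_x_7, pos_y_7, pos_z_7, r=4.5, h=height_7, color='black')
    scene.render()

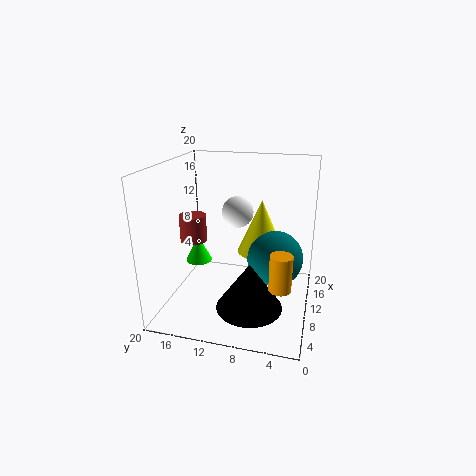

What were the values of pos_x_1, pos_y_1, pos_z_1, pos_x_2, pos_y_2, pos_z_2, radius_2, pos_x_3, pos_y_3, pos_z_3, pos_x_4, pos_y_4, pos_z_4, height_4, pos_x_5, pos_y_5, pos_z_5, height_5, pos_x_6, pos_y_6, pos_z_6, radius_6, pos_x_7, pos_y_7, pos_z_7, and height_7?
pos_x_1 = 8; pos_y_1 = 9.5; pos_z_1 = 14.5; pos_x_2 = 7; pos_y_2 = 3.5; pos_z_2 = 4.5; radius_2 = 1.5; pos_x_3 = 12; pos_y_3 = 5; pos_z_3 = 6.5; pos_x_4 = 12.5; pos_y_4 = 17; pos_z_4 = 4.5; height_4 = 4; pos_x_5 = 14; pos_y_5 = 7.5; pos_z_5 = 6.5; height_5 = 8; pos_x_6 = 12; pos_y_6 = 17.5; pos_z_6 = 8; radius_6 = 2; pos_x_7 = 6.5; pos_y_7 = 7.5; pos_z_7 = 1.5; height_7 = 6.5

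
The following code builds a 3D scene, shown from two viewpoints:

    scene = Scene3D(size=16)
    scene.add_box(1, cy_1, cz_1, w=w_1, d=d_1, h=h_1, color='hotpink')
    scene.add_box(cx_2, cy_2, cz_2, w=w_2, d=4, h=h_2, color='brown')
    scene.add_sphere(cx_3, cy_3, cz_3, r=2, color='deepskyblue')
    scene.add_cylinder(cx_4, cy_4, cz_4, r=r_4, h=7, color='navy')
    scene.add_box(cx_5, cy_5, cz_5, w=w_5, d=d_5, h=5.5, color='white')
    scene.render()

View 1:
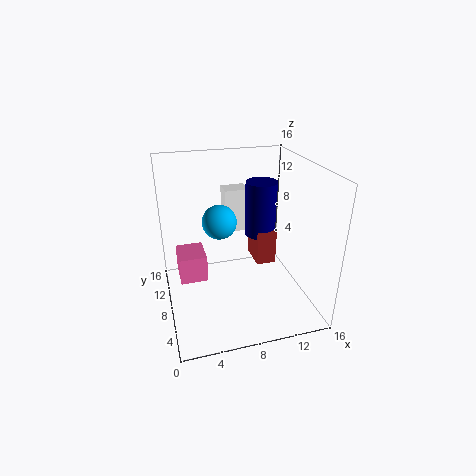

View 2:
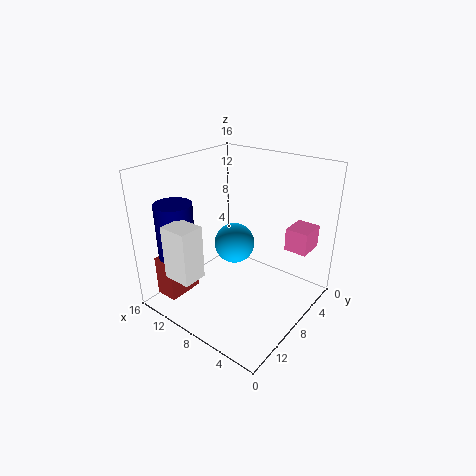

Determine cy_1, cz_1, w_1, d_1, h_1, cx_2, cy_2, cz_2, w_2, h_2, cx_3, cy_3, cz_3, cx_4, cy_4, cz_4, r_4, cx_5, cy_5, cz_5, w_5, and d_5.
cy_1 = 2.5, cz_1 = 7, w_1 = 2.5, d_1 = 3, h_1 = 2.5, cx_2 = 11.5, cy_2 = 11, cz_2 = 2, w_2 = 2.5, h_2 = 4.5, cx_3 = 6.5, cy_3 = 10.5, cz_3 = 9, cx_4 = 12.5, cy_4 = 13, cz_4 = 5.5, r_4 = 2, cx_5 = 8, cy_5 = 13.5, cz_5 = 6, w_5 = 3, d_5 = 2.5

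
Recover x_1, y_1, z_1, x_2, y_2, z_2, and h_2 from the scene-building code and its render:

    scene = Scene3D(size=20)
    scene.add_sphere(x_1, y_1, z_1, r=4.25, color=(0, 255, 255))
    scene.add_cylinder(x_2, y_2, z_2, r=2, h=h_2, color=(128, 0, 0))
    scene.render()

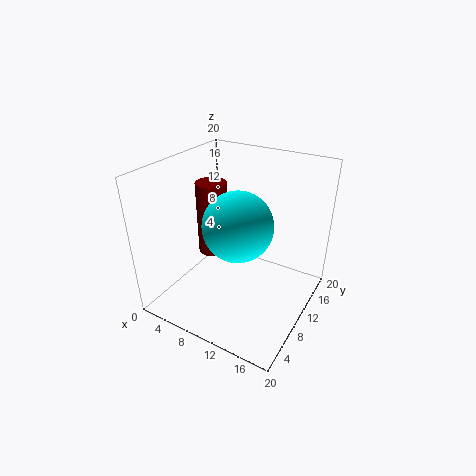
x_1 = 12.5; y_1 = 5.75; z_1 = 14.5; x_2 = 7.25; y_2 = 8; z_2 = 8.5; h_2 = 9.75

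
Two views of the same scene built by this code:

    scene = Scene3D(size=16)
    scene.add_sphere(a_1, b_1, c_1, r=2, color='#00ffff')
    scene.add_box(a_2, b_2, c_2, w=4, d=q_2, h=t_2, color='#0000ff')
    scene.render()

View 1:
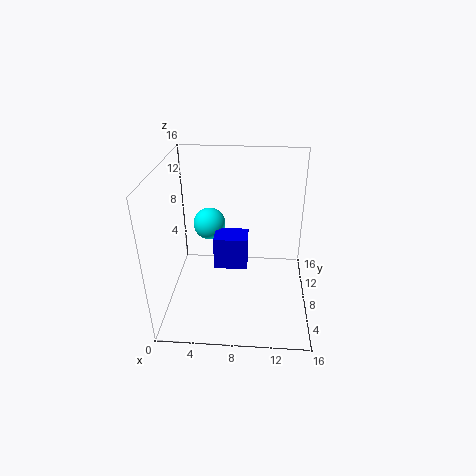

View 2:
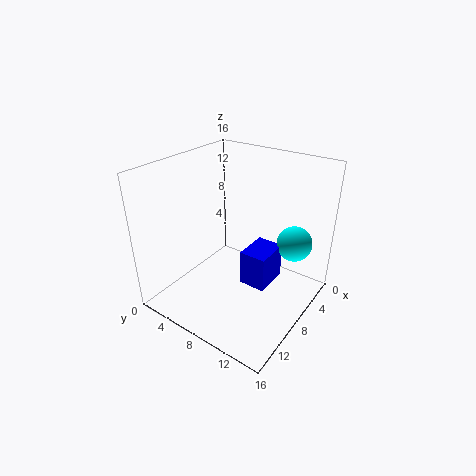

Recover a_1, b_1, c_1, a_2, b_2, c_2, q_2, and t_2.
a_1 = 4
b_1 = 13
c_1 = 7
a_2 = 5
b_2 = 9
c_2 = 3
q_2 = 3
t_2 = 4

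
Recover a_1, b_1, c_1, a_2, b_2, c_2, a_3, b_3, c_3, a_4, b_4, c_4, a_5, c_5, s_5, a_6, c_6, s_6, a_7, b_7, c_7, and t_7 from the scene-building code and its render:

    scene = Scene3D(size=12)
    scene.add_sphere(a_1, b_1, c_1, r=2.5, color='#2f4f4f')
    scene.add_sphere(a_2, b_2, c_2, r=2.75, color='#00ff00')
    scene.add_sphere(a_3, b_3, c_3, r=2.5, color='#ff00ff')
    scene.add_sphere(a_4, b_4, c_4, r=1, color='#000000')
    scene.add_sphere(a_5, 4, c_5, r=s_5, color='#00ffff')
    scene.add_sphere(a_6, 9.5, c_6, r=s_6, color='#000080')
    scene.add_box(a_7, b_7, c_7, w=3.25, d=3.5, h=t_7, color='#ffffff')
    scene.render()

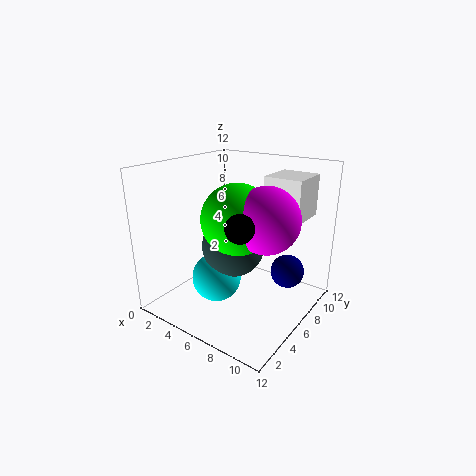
a_1 = 6.25; b_1 = 5; c_1 = 5.75; a_2 = 7; b_2 = 4.5; c_2 = 8.25; a_3 = 9.25; b_3 = 5; c_3 = 8.5; a_4 = 9; b_4 = 2; c_4 = 8.75; a_5 = 5.25; c_5 = 3; s_5 = 2; a_6 = 9; c_6 = 2.25; s_6 = 1.5; a_7 = 7.25; b_7 = 7.75; c_7 = 7.5; t_7 = 3.5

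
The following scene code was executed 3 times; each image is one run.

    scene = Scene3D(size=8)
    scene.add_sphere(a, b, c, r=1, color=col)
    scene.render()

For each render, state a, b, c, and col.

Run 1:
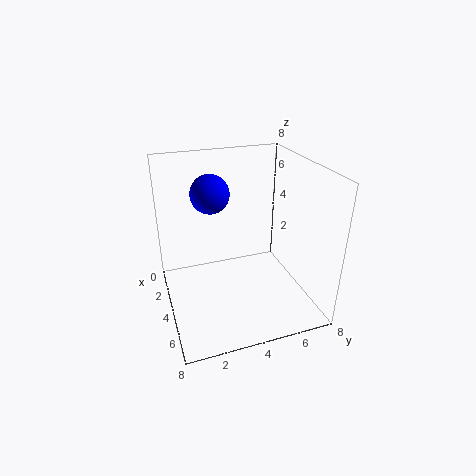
a = 4; b = 2.5; c = 6.75; col = 'blue'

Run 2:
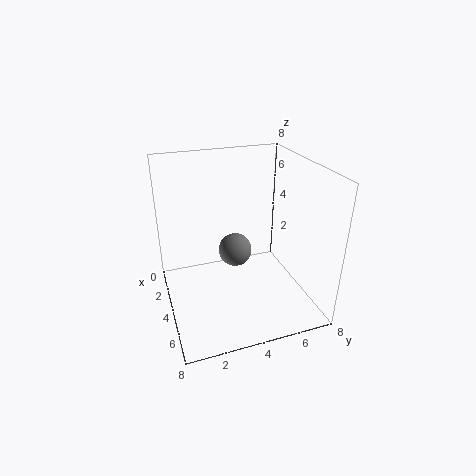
a = 2.75; b = 4.25; c = 2.5; col = 'gray'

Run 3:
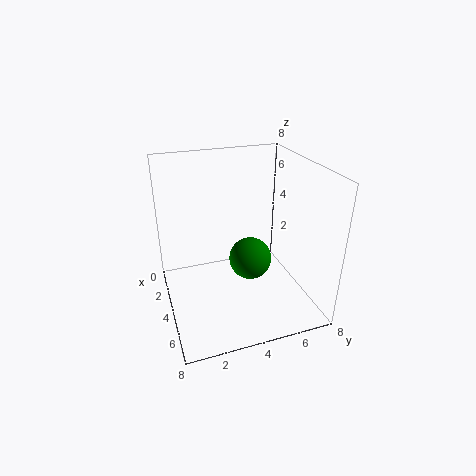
a = 6.5; b = 3.75; c = 4.25; col = 'green'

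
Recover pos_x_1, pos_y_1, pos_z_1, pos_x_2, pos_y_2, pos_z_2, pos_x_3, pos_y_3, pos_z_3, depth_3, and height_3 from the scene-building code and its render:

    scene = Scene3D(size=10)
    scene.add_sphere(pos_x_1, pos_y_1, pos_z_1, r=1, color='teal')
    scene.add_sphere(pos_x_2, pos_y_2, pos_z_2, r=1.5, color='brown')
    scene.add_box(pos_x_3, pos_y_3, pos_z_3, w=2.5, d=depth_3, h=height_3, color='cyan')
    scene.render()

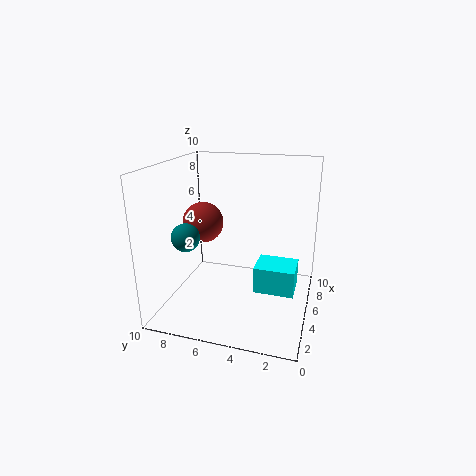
pos_x_1 = 4; pos_y_1 = 8.5; pos_z_1 = 5; pos_x_2 = 6; pos_y_2 = 8; pos_z_2 = 5.5; pos_x_3 = 5.5; pos_y_3 = 1; pos_z_3 = 0.5; depth_3 = 3; height_3 = 2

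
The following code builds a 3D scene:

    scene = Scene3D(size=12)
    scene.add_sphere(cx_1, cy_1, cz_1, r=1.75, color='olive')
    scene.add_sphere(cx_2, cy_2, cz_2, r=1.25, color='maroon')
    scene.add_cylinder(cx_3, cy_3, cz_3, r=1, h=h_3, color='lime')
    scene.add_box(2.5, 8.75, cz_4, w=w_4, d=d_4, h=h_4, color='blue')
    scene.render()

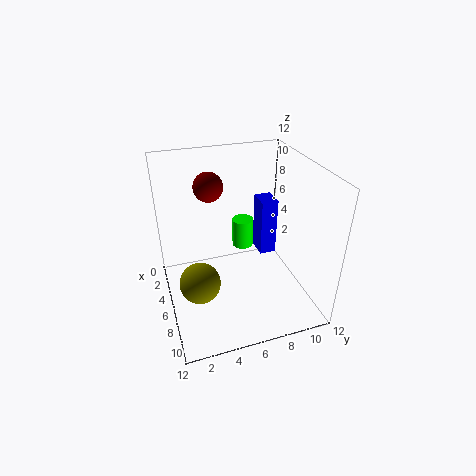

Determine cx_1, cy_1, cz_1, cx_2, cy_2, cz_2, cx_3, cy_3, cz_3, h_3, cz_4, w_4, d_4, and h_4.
cx_1 = 6.25
cy_1 = 2.5
cz_1 = 2.25
cx_2 = 3.5
cy_2 = 4.25
cz_2 = 9.75
cx_3 = 2.25
cy_3 = 7.75
cz_3 = 2.75
h_3 = 2.75
cz_4 = 2.75
w_4 = 2
d_4 = 1.5
h_4 = 5.25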